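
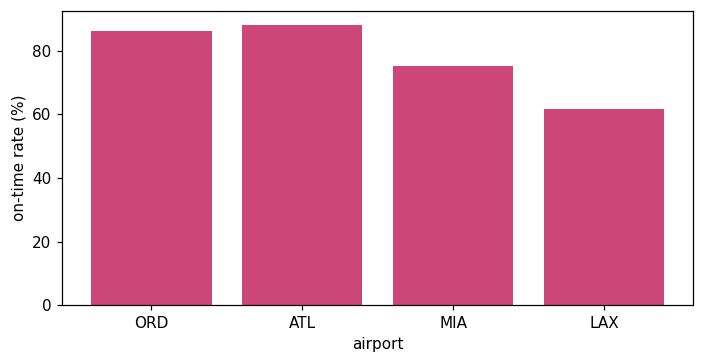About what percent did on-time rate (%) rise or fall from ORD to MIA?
≈ -11.1%

ORD ≈ 90, MIA ≈ 80; (80 − 90) / 90 ≈ -11.1%.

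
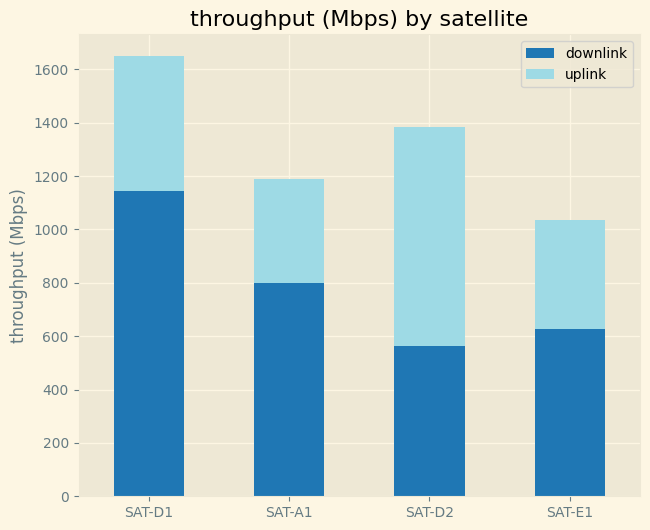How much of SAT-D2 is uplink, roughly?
uplink top ≈ 1400, bottom ≈ 600; segment ≈ 800.

≈ 800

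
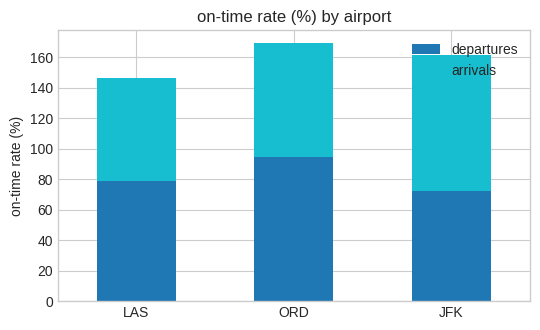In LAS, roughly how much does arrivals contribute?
arrivals top ≈ 140, bottom ≈ 80; segment ≈ 60.

≈ 60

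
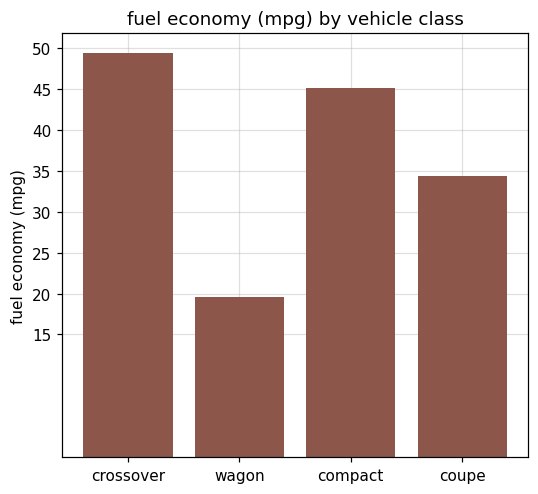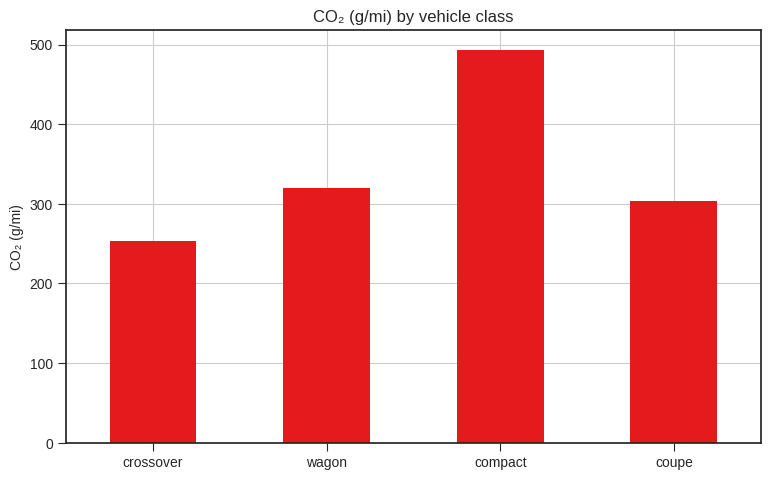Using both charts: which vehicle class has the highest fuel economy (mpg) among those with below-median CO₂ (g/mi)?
Chart 2 median CO₂ (g/mi) ≈ 300; below-median vehicle classes: crossover, coupe. Among those, crossover has the highest fuel economy (mpg) (≈ 50).

crossover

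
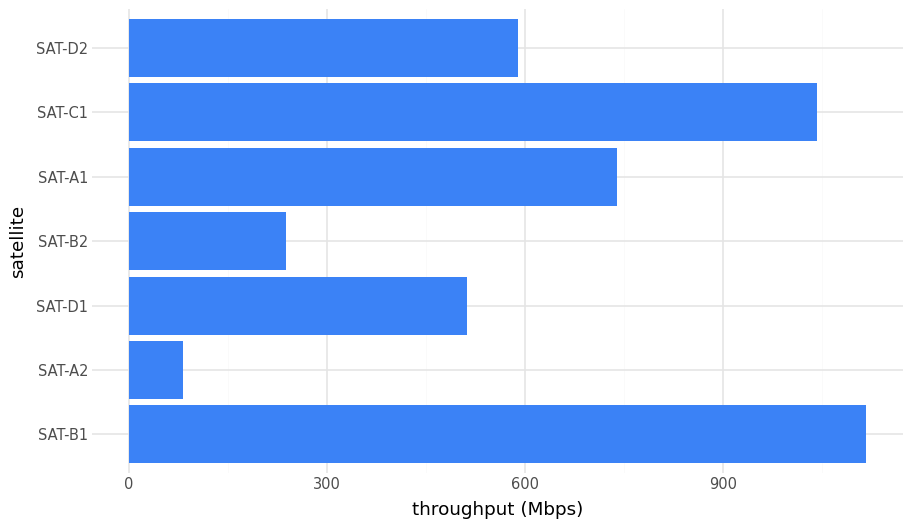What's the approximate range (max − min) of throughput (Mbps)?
Max SAT-B1 ≈ 1100, min SAT-A2 ≈ 100; range ≈ 1000.

≈ 1000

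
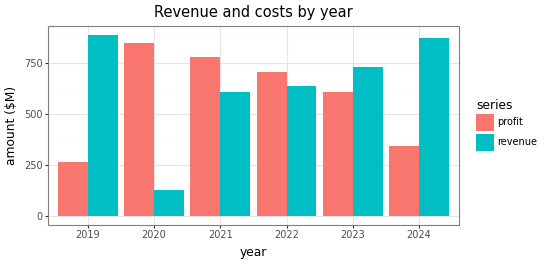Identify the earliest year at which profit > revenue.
2019: profit ≈ 300 vs revenue ≈ 900 (not yet); 2020: profit ≈ 900 vs revenue ≈ 100 (first crossover).

2020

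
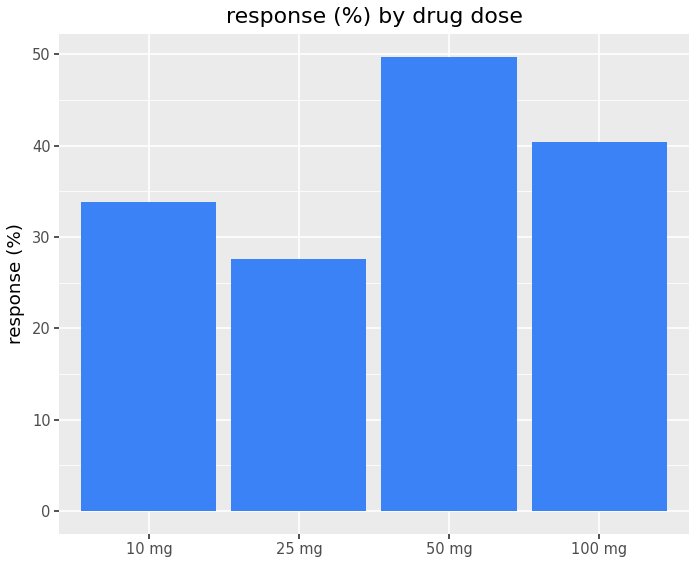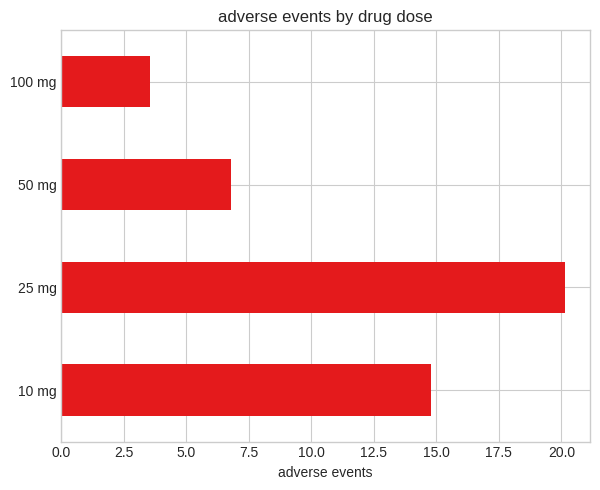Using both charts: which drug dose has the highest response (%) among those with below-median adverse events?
Chart 2 median adverse events ≈ 10; below-median drug doses: 50 mg, 100 mg. Among those, 50 mg has the highest response (%) (≈ 50).

50 mg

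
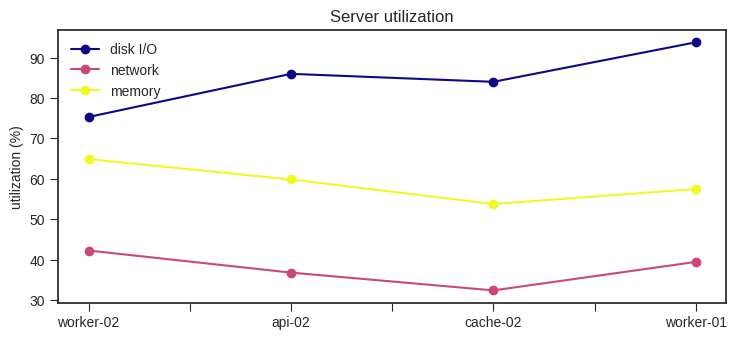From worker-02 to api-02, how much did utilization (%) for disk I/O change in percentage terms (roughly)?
worker-02 ≈ 80, api-02 ≈ 90; (90 − 80) / 80 ≈ +12.5%.

≈ +12.5%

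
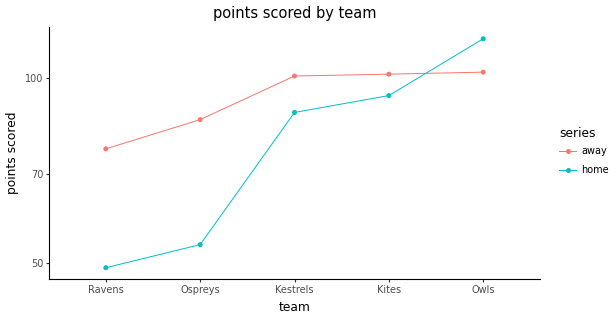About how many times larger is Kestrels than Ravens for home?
Kestrels ≈ 90, Ravens ≈ 50; 90/50 ≈ 1.8.

≈ 1.8×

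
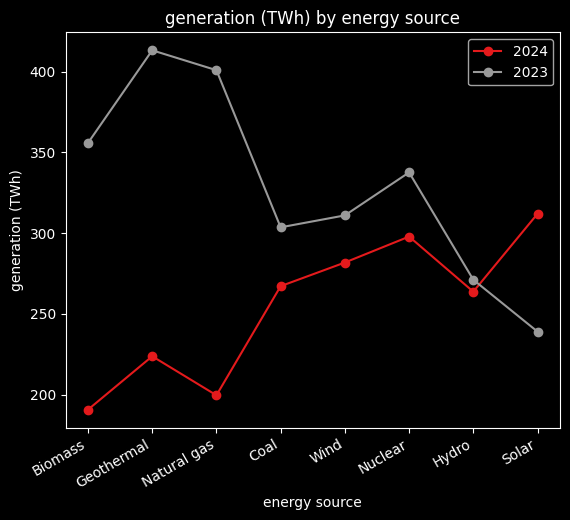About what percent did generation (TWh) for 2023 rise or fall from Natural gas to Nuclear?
Natural gas ≈ 400, Nuclear ≈ 340; (340 − 400) / 400 ≈ -15%.

≈ -15%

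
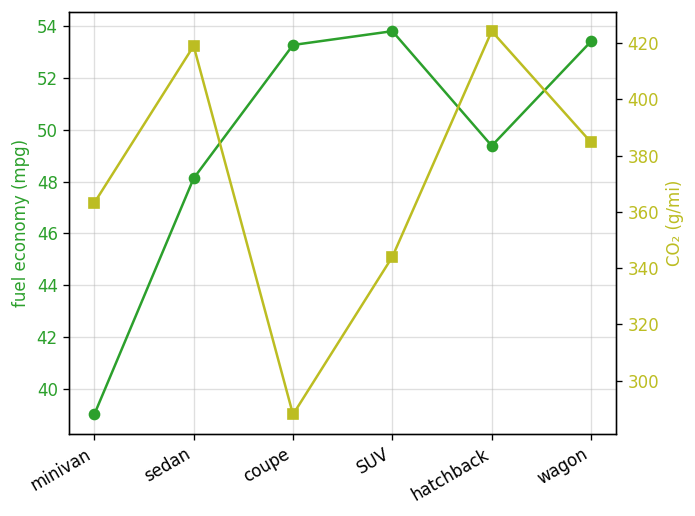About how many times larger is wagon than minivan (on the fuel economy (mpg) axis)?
wagon ≈ 54, minivan ≈ 38; 54/38 ≈ 1.42.

≈ 1.42×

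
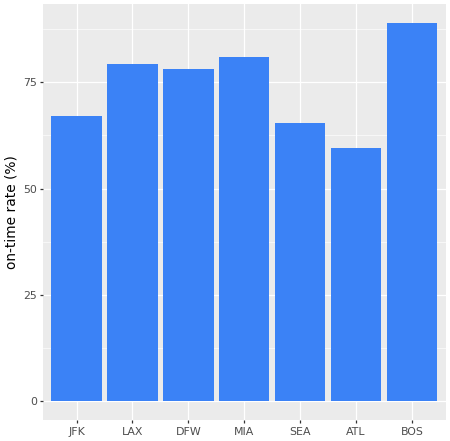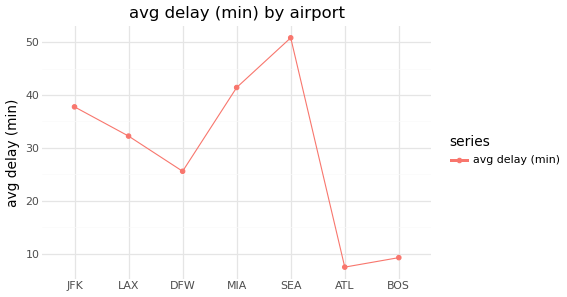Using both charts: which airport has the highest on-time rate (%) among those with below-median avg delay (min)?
Chart 2 median avg delay (min) ≈ 30; below-median airports: DFW, ATL, BOS. Among those, BOS has the highest on-time rate (%) (≈ 90).

BOS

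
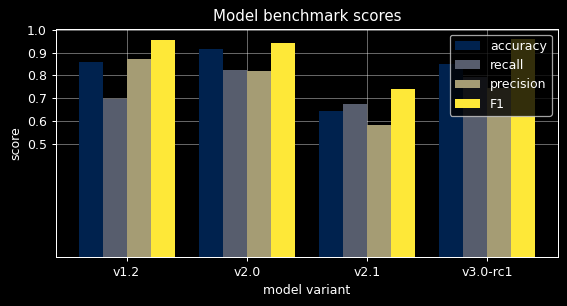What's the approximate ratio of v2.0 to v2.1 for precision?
v2.0 ≈ 0.8, v2.1 ≈ 0.6; 0.8/0.6 ≈ 1.33.

≈ 1.33×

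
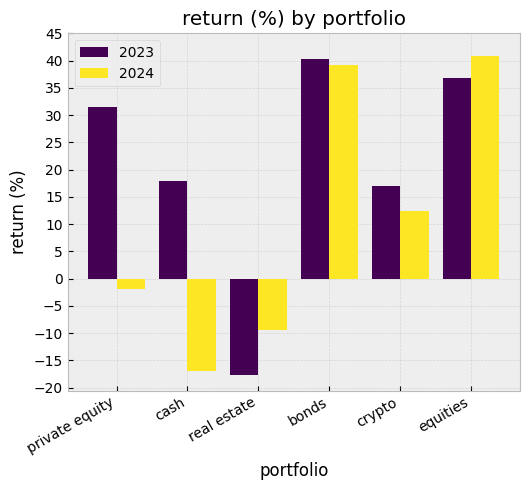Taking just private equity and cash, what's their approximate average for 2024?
≈ -8

(0 + -15) / 2 ≈ -8.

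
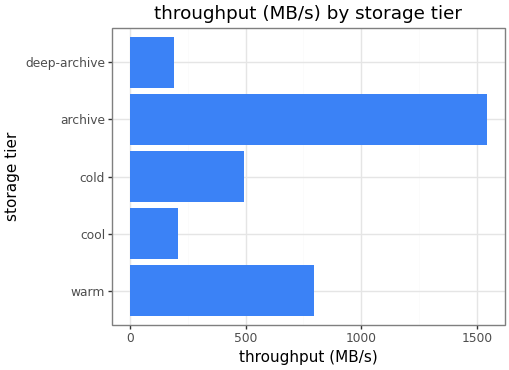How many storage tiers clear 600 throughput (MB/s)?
2

Above 600: warm, archive.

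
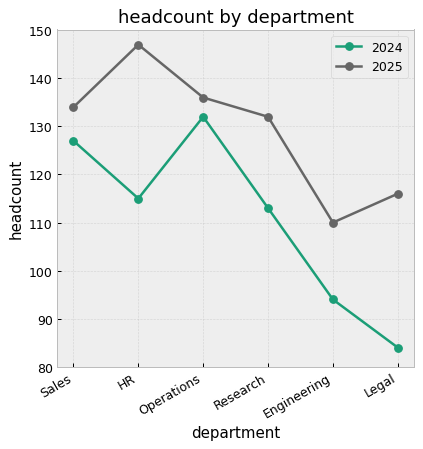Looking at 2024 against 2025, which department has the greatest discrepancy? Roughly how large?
Legal, ≈ 40

Legal: 2024 ≈ 80, 2025 ≈ 120 → gap ≈ 40. Next-largest (HR) is only ≈ 30.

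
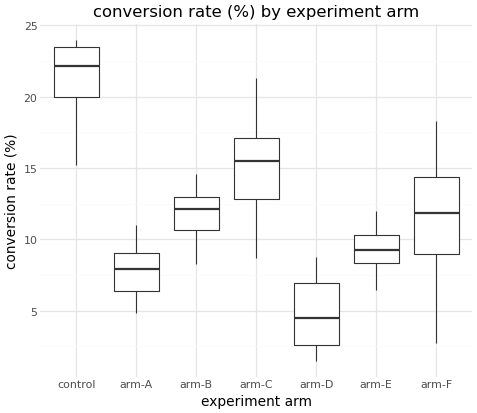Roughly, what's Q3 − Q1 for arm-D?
≈ 4

Q3 ≈ 6, Q1 ≈ 2; IQR ≈ 4.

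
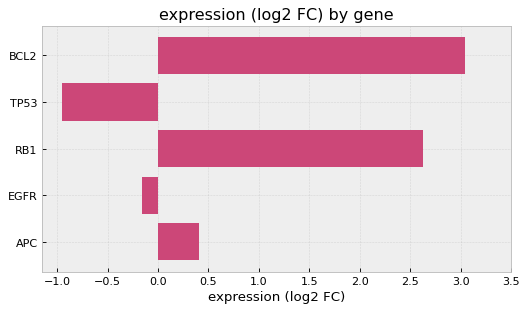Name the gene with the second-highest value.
RB1

Top 3: BCL2 ≈ 3.0, RB1 ≈ 2.5, APC ≈ 0.5.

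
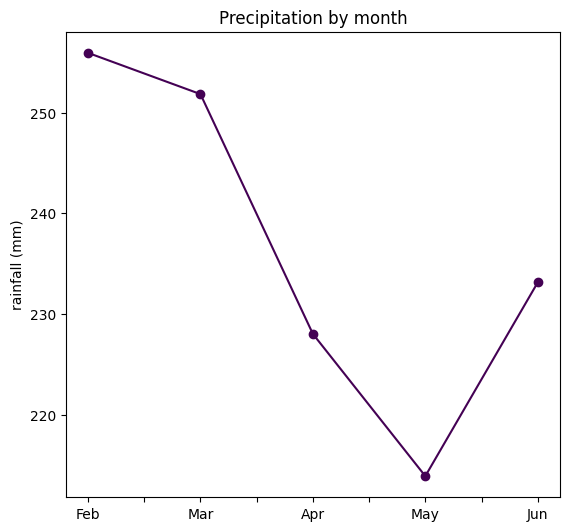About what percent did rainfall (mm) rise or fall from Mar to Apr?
Mar ≈ 250, Apr ≈ 230; (230 − 250) / 250 ≈ -8%.

≈ -8%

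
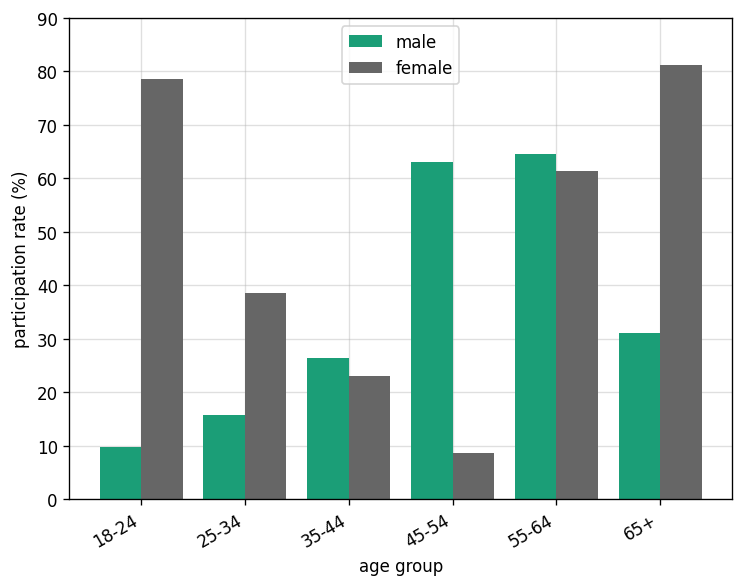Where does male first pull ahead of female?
35-44

25-34: male ≈ 20 vs female ≈ 40 (not yet); 35-44: male ≈ 30 vs female ≈ 20 (first crossover).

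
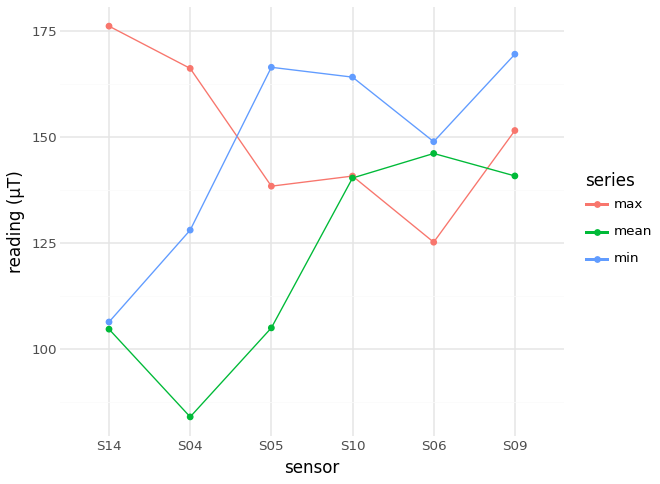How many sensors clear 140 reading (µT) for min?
4

Above 140: S05, S10, S06, S09.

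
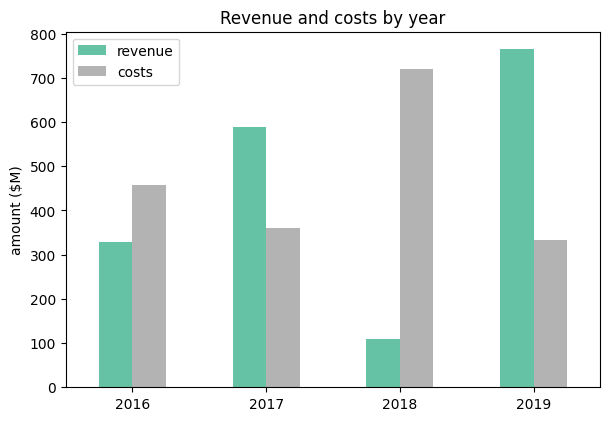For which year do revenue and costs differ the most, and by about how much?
2018: revenue ≈ 100, costs ≈ 700 → gap ≈ 600. Next-largest (2019) is only ≈ 500.

2018, ≈ 600 $M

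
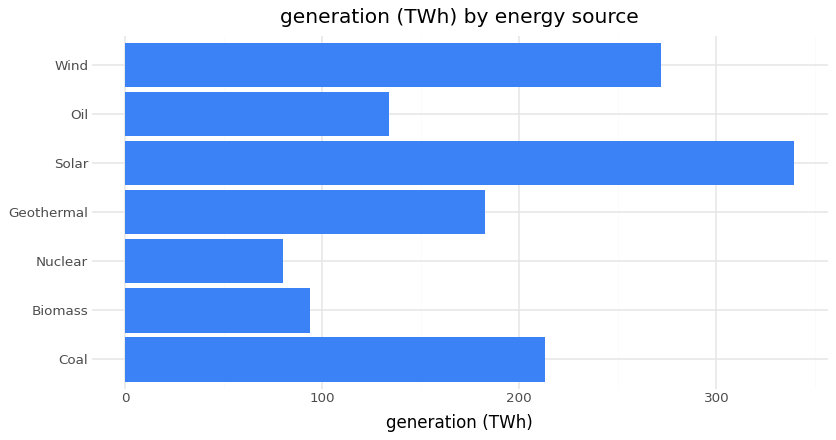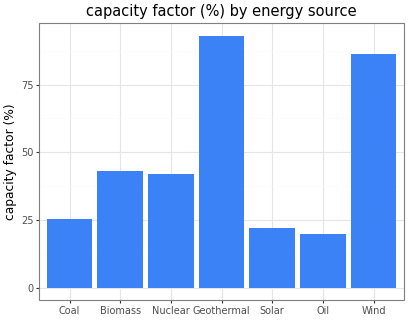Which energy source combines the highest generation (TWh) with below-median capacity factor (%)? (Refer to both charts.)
Chart 2 median capacity factor (%) ≈ 40; below-median energy sources: Coal, Solar, Oil. Among those, Solar has the highest generation (TWh) (≈ 350).

Solar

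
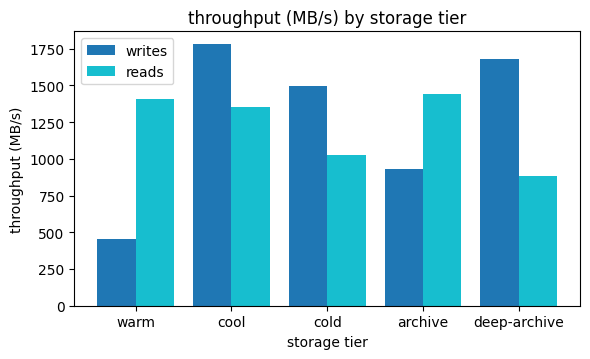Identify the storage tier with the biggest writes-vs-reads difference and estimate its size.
warm, ≈ 1000 MB/s

warm: writes ≈ 400, reads ≈ 1400 → gap ≈ 1000. Next-largest (deep-archive) is only ≈ 800.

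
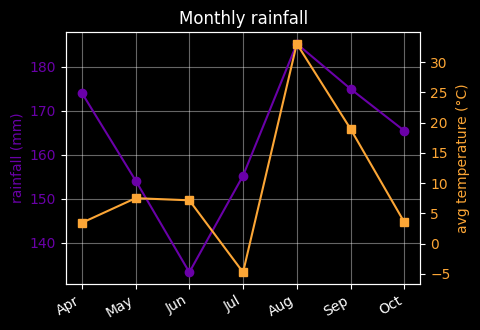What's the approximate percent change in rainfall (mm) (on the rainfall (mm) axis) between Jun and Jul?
≈ +14.8%

Jun ≈ 135, Jul ≈ 155; (155 − 135) / 135 ≈ +14.8%.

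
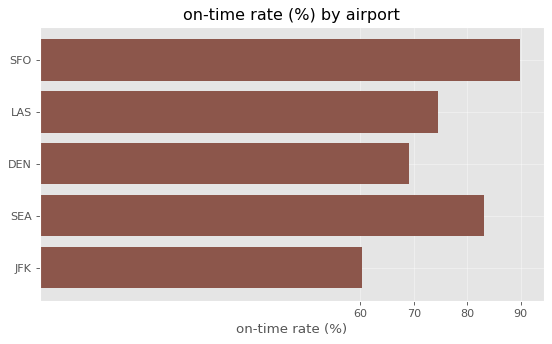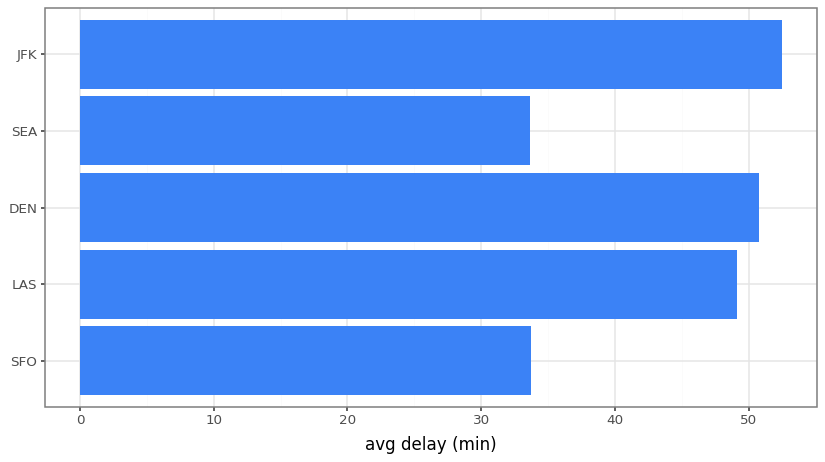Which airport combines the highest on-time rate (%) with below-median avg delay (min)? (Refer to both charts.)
SFO

Chart 2 median avg delay (min) ≈ 50; below-median airports: SFO, SEA. Among those, SFO has the highest on-time rate (%) (≈ 90).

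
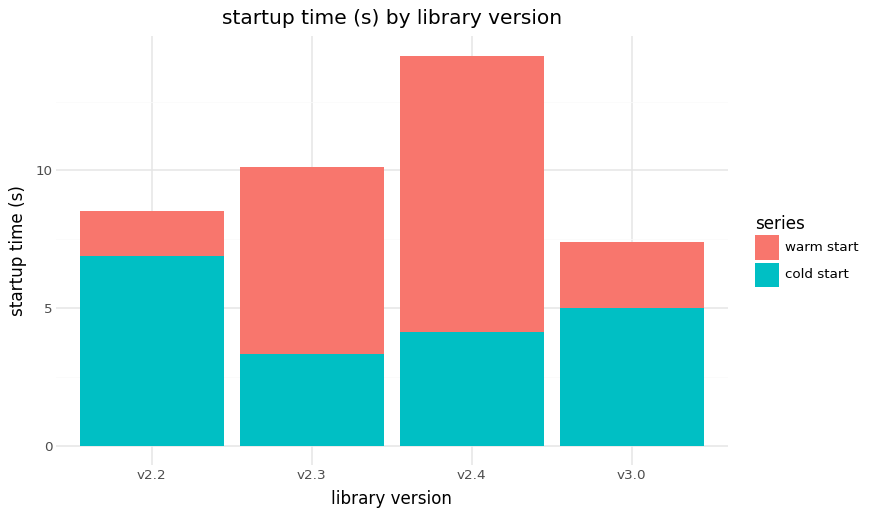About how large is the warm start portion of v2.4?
warm start top ≈ 14, bottom ≈ 4; segment ≈ 10.

≈ 10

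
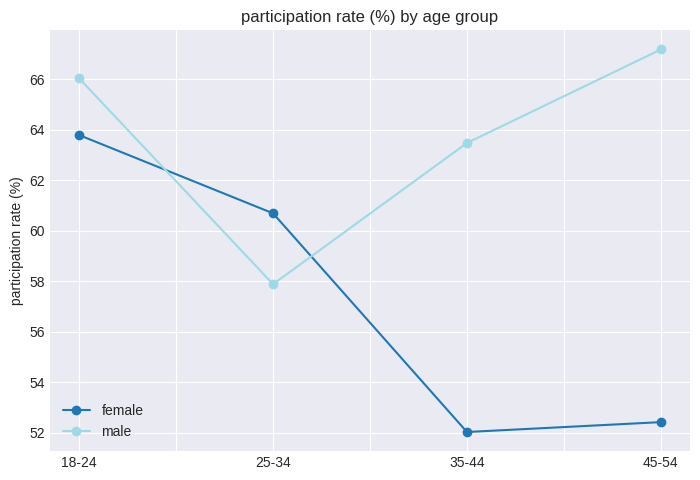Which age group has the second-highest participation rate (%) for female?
25-34

Top 3 for female: 18-24 ≈ 64, 25-34 ≈ 60, 45-54 ≈ 52.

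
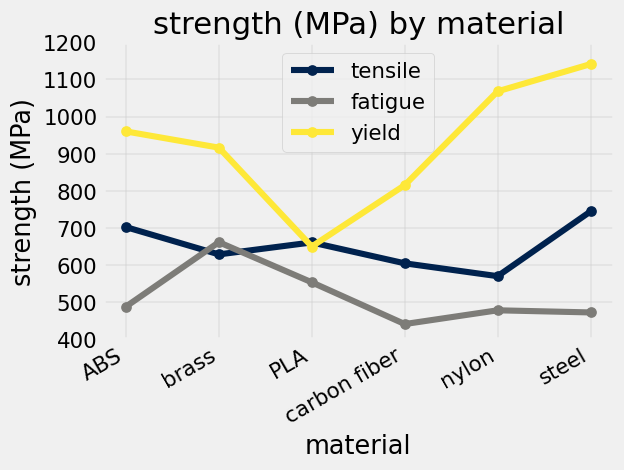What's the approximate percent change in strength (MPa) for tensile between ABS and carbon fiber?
ABS ≈ 700, carbon fiber ≈ 600; (600 − 700) / 700 ≈ -14.3%.

≈ -14.3%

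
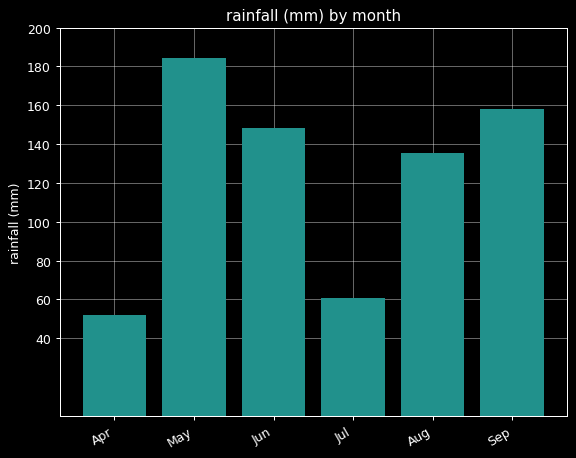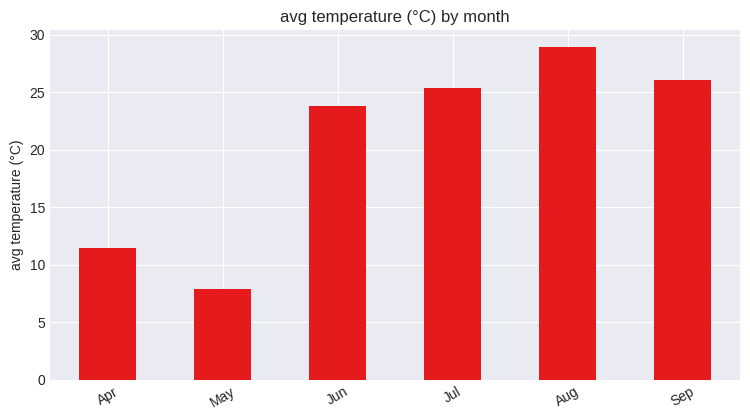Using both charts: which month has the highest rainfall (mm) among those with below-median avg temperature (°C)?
May

Chart 2 median avg temperature (°C) ≈ 25; below-median months: Apr, May, Jun. Among those, May has the highest rainfall (mm) (≈ 180).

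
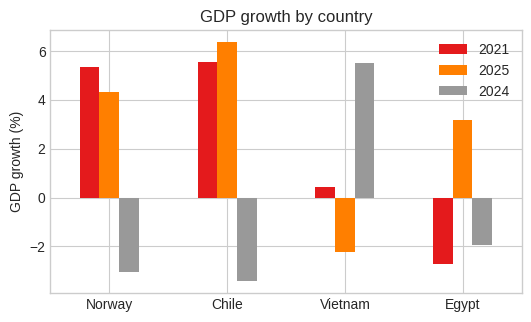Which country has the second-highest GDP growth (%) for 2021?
Top 3 for 2021: Chile ≈ 6, Norway ≈ 5, Vietnam ≈ 0.

Norway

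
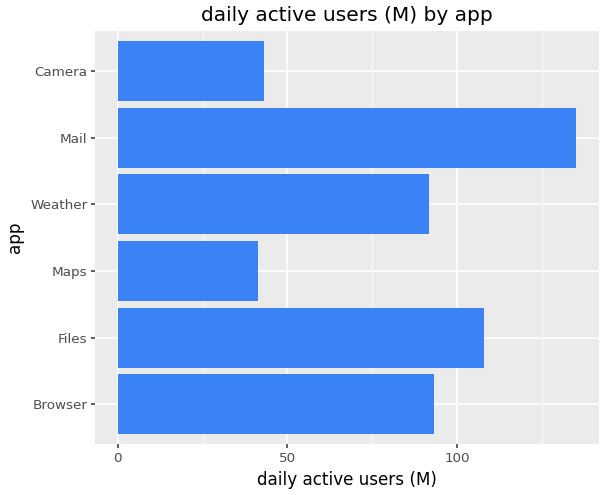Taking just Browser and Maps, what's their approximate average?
≈ 70

(100 + 40) / 2 ≈ 70.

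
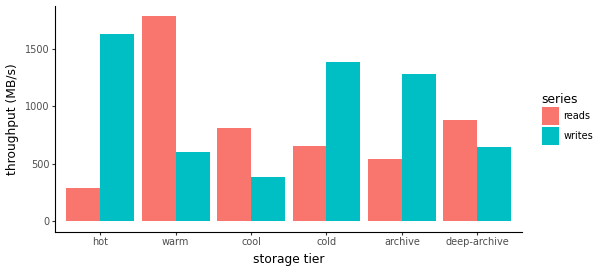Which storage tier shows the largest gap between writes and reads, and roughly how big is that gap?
hot: writes ≈ 1600, reads ≈ 200 → gap ≈ 1400. Next-largest (warm) is only ≈ 1200.

hot, ≈ 1400 MB/s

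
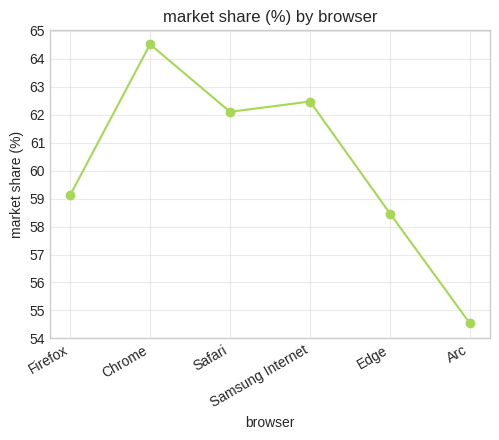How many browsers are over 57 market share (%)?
5

Above 57: Firefox, Chrome, Safari, Samsung Internet, Edge.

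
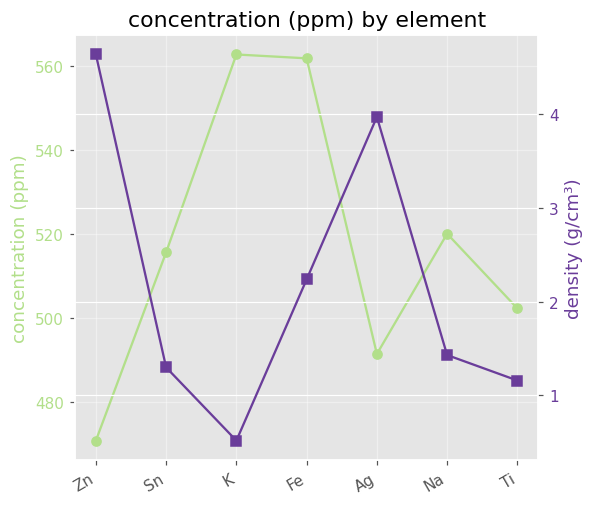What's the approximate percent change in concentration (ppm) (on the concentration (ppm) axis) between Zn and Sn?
Zn ≈ 470, Sn ≈ 520; (520 − 470) / 470 ≈ +10.6%.

≈ +10.6%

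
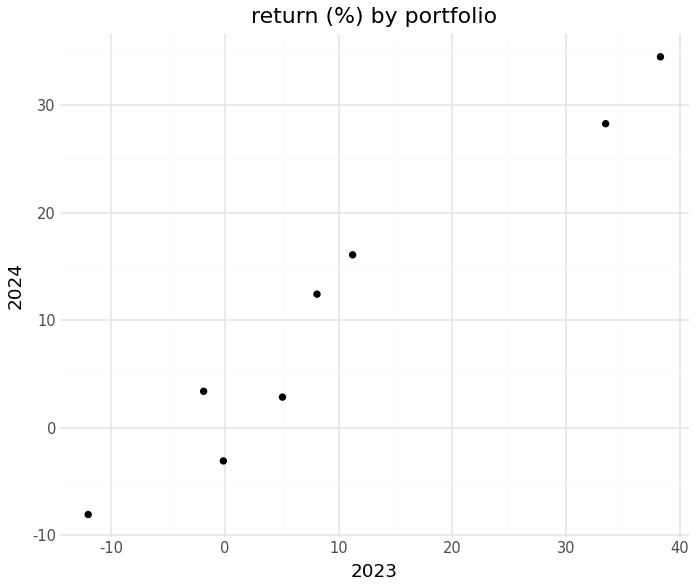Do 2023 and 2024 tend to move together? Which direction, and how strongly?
positive, strong

Points are positively correlated; strong (|r| ≈ 1.0).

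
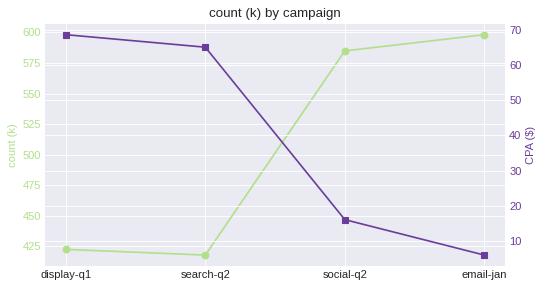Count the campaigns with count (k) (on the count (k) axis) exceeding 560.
Above 560: social-q2, email-jan.

2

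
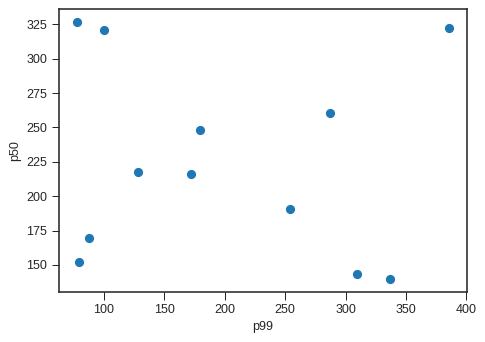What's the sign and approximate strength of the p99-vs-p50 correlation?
no clear correlation

Points are roughly uncorrelated; weak (|r| ≈ 0.1).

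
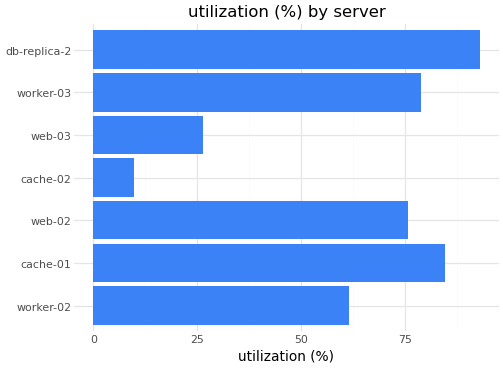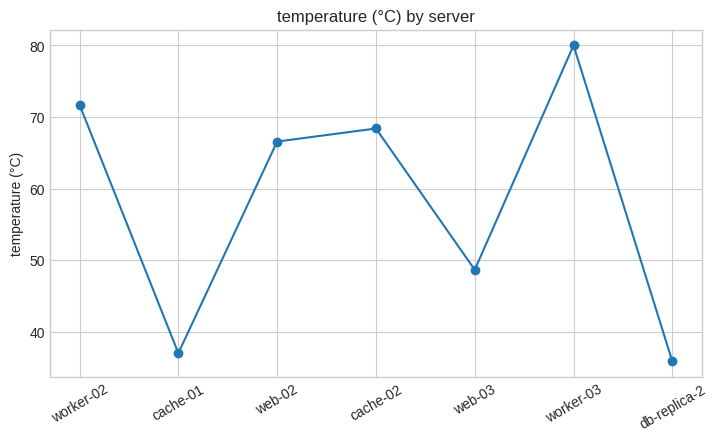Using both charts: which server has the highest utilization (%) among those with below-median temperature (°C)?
db-replica-2

Chart 2 median temperature (°C) ≈ 70; below-median servers: cache-01, web-03, db-replica-2. Among those, db-replica-2 has the highest utilization (%) (≈ 90).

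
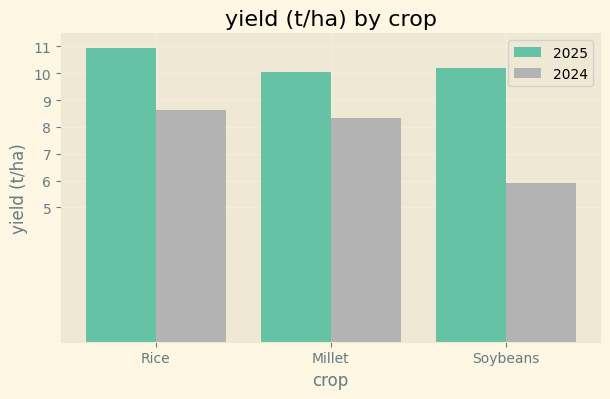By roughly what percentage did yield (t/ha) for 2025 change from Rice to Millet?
≈ -9.1%

Rice ≈ 11, Millet ≈ 10; (10 − 11) / 11 ≈ -9.1%.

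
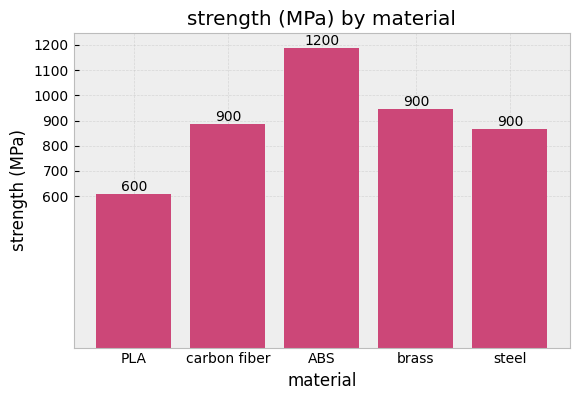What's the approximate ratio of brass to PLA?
brass ≈ 900, PLA ≈ 600; 900/600 ≈ 1.5.

≈ 1.5×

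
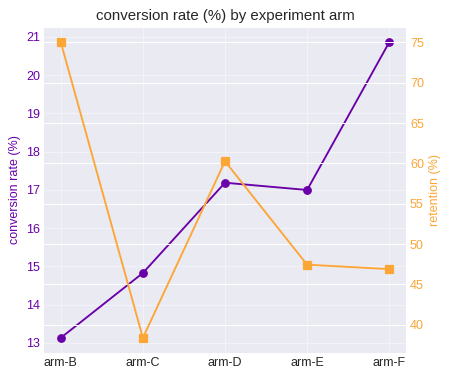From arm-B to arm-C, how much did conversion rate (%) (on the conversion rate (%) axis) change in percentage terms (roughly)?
arm-B ≈ 13, arm-C ≈ 15; (15 − 13) / 13 ≈ +15.4%.

≈ +15.4%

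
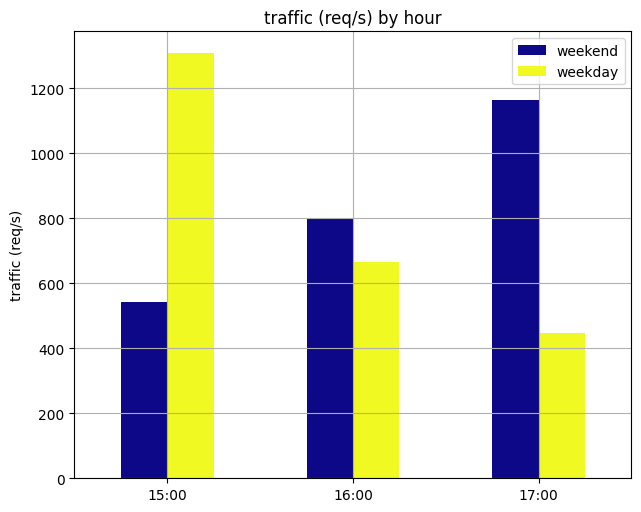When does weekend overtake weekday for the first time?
15:00: weekend ≈ 600 vs weekday ≈ 1400 (not yet); 16:00: weekend ≈ 800 vs weekday ≈ 600 (first crossover).

16:00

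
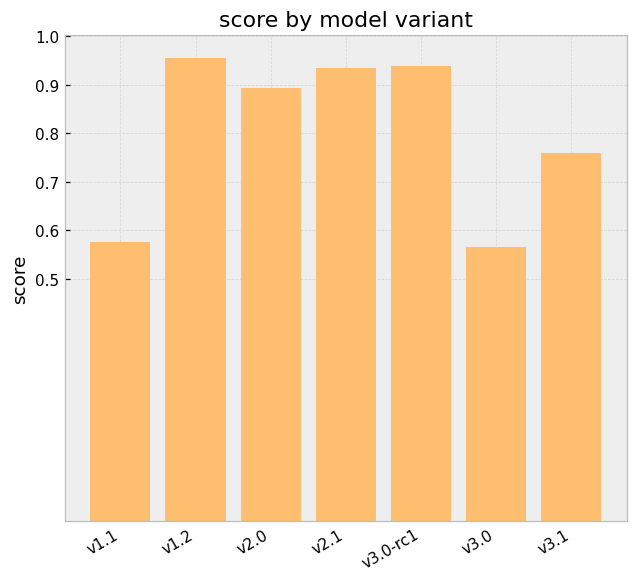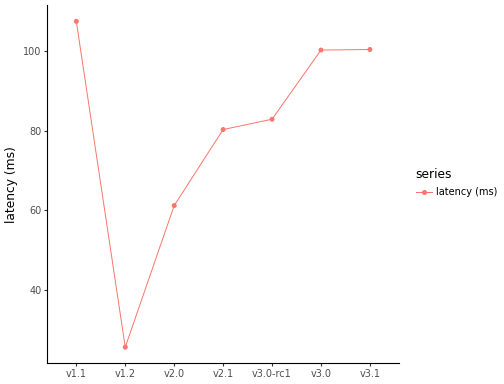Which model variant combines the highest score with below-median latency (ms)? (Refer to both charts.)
v1.2

Chart 2 median latency (ms) ≈ 80; below-median model variants: v1.2, v2.0, v2.1. Among those, v1.2 has the highest score (≈ 1).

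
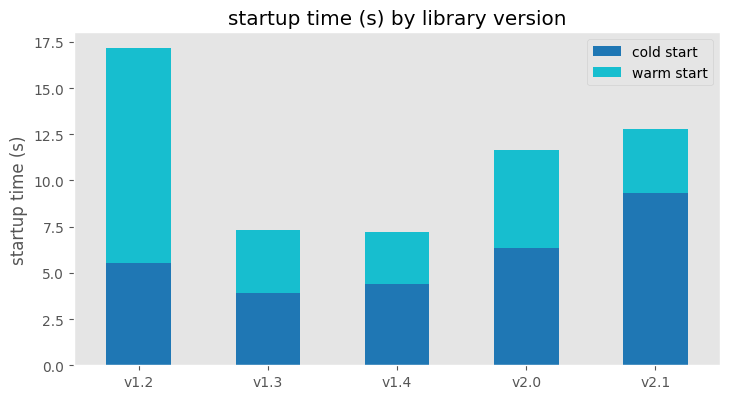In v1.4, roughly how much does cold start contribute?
cold start top ≈ 4, bottom ≈ 0; segment ≈ 4.

≈ 4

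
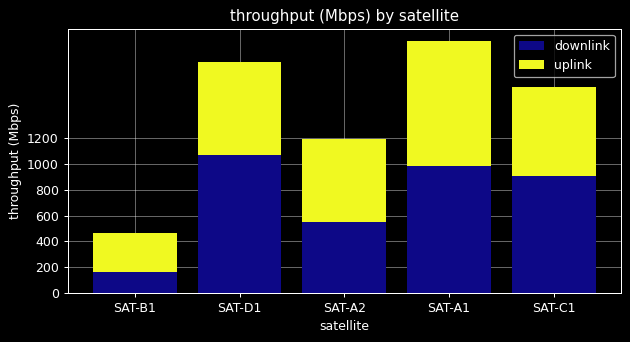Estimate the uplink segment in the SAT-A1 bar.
≈ 1000

uplink top ≈ 2000, bottom ≈ 1000; segment ≈ 1000.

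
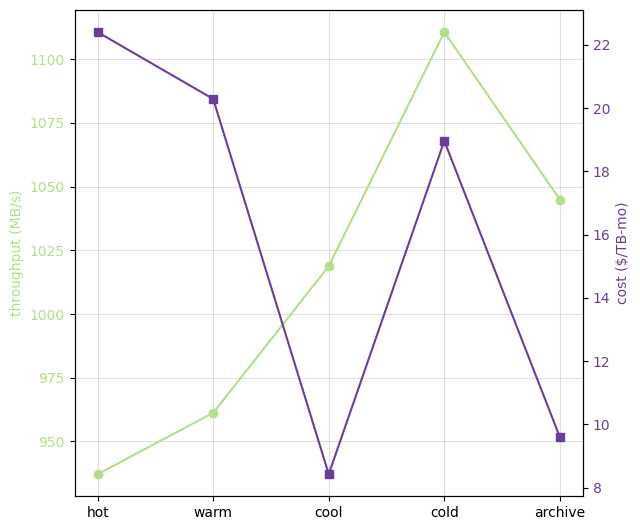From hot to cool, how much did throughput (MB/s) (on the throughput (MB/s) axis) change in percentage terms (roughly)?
≈ +8.5%

hot ≈ 940, cool ≈ 1020; (1020 − 940) / 940 ≈ +8.5%.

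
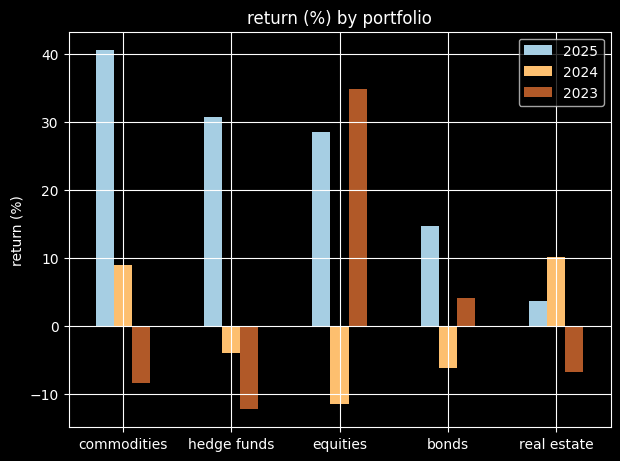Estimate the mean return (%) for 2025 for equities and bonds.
(30 + 15) / 2 ≈ 22.

≈ 22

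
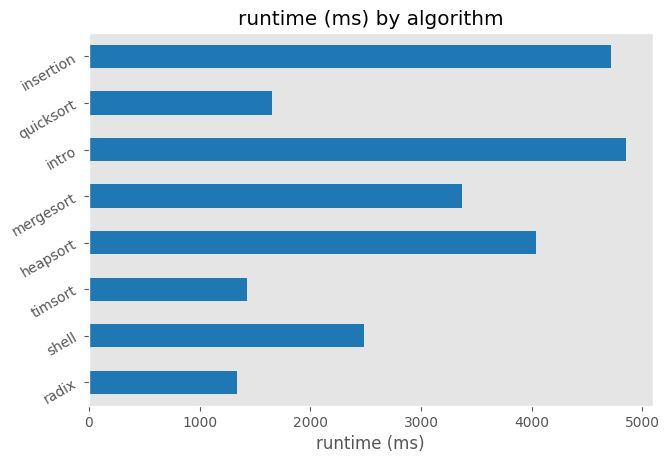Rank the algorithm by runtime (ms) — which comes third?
heapsort

Top 4: intro ≈ 5000, insertion ≈ 4500, heapsort ≈ 4000, mergesort ≈ 3500.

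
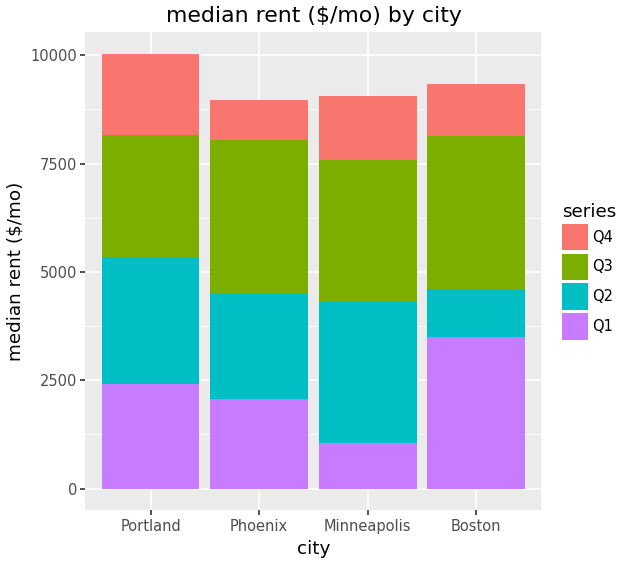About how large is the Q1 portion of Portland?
Q1 top ≈ 2000, bottom ≈ 0; segment ≈ 2000.

≈ 2000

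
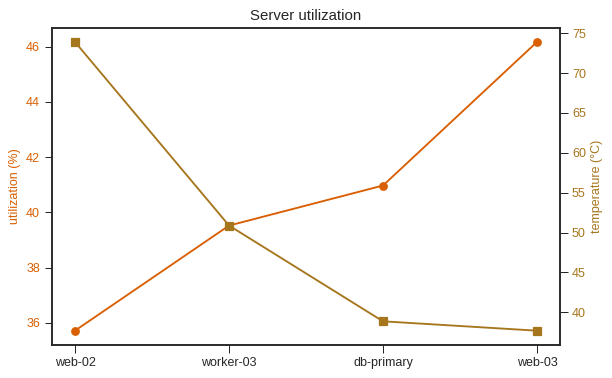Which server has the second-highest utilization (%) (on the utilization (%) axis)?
db-primary

Top 3 (on the utilization (%) axis): web-03 ≈ 46, db-primary ≈ 41, worker-03 ≈ 40.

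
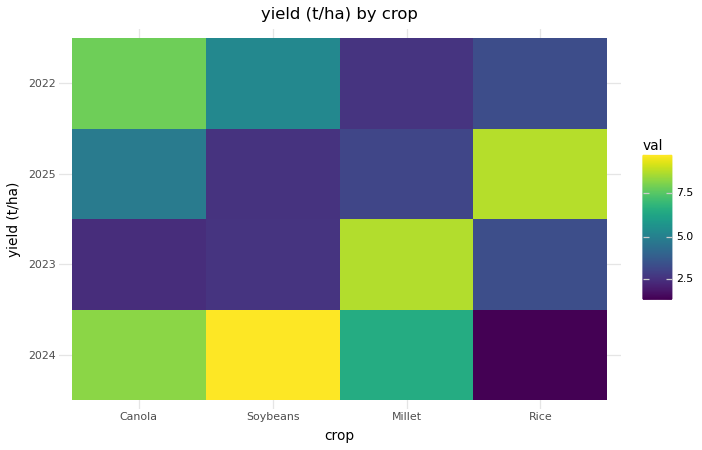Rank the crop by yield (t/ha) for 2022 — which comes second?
Top 3 for 2022: Canola ≈ 8, Soybeans ≈ 5, Rice ≈ 3.

Soybeans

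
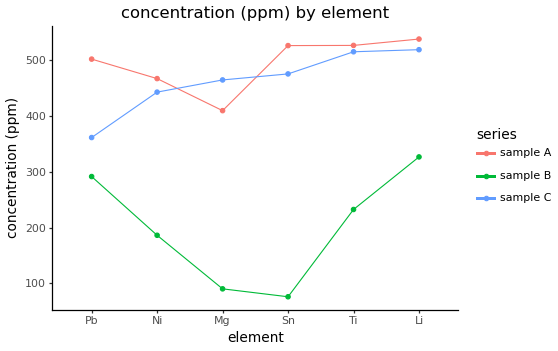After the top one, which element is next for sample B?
Top 3 for sample B: Li ≈ 350, Pb ≈ 300, Ti ≈ 250.

Pb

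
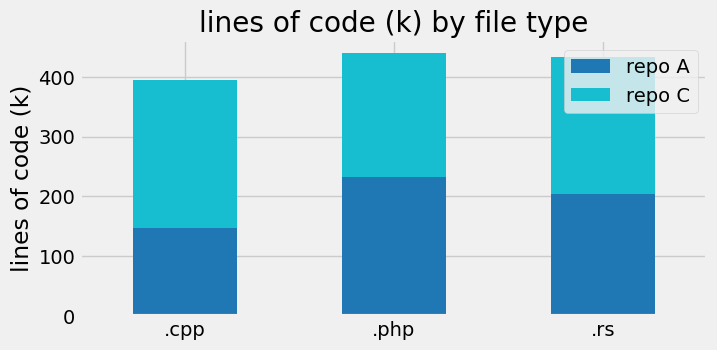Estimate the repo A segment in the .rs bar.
≈ 200

repo A top ≈ 200, bottom ≈ 0; segment ≈ 200.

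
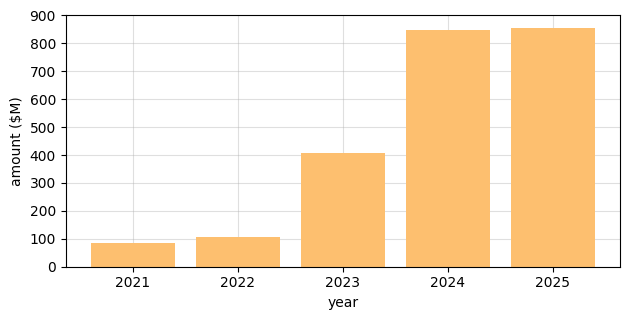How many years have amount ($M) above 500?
2

Above 500: 2024, 2025.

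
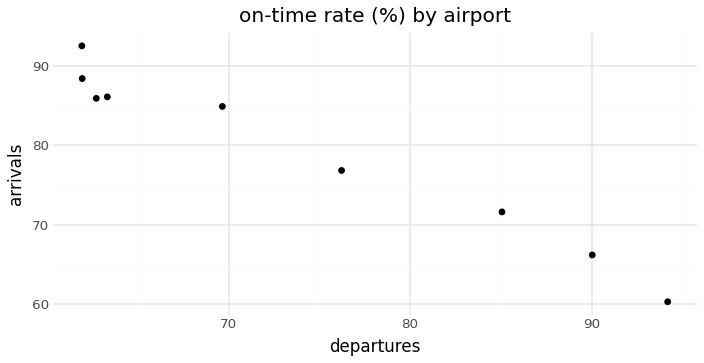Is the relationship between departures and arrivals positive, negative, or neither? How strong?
Points are negatively correlated; strong (|r| ≈ 1.0).

negative, strong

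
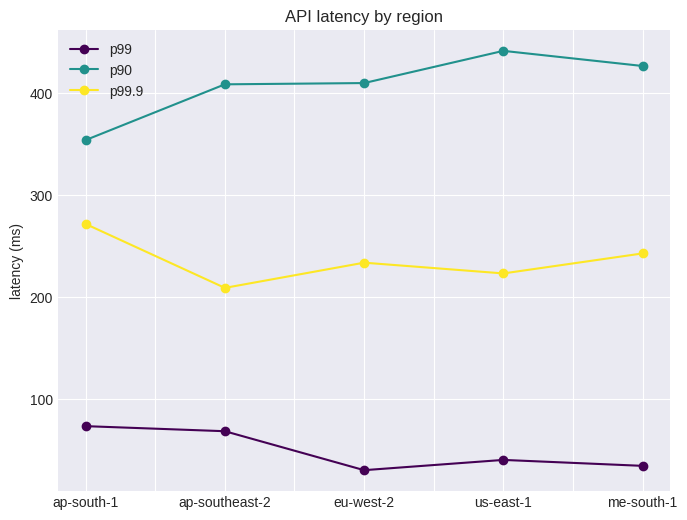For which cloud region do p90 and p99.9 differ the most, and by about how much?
us-east-1: p90 ≈ 450, p99.9 ≈ 200 → gap ≈ 250. Next-largest (ap-southeast-2) is only ≈ 200.

us-east-1, ≈ 250 ms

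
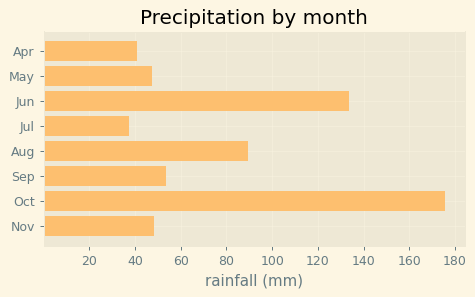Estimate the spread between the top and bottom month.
Max Oct ≈ 180, min Jul ≈ 40; range ≈ 140.

≈ 140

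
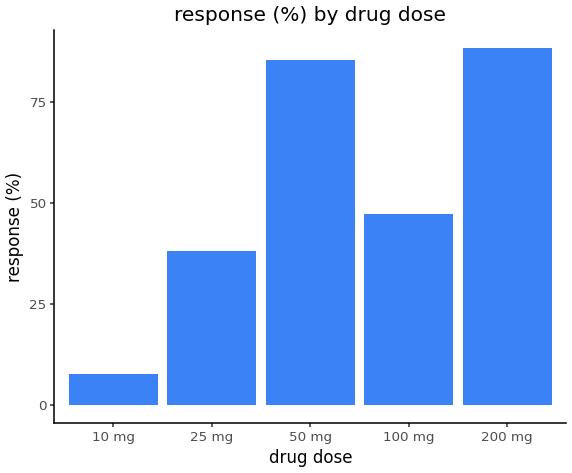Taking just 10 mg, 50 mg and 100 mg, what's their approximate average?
≈ 50

(10 + 90 + 50) / 3 ≈ 50.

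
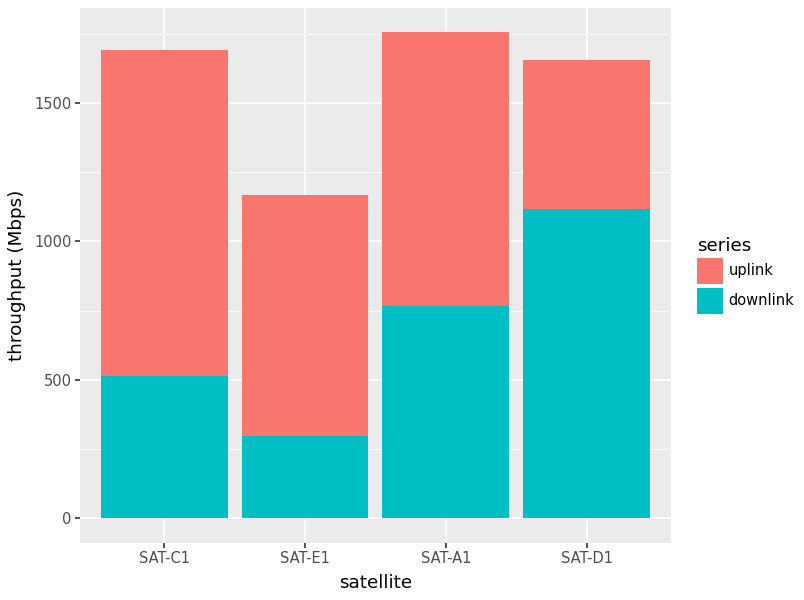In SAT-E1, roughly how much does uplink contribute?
uplink top ≈ 1200, bottom ≈ 200; segment ≈ 1000.

≈ 1000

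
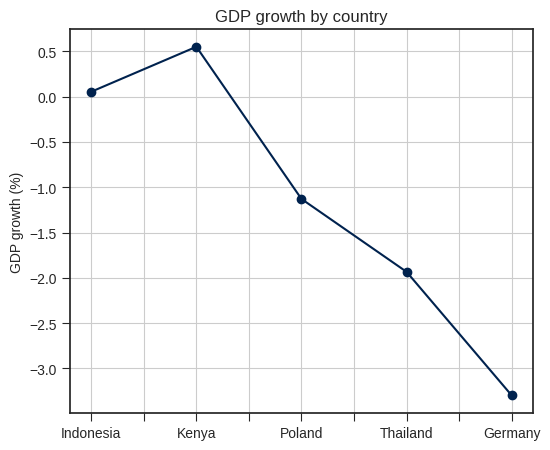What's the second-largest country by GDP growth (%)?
Indonesia

Top 3: Kenya ≈ 0.5, Indonesia ≈ 0.0, Poland ≈ -1.0.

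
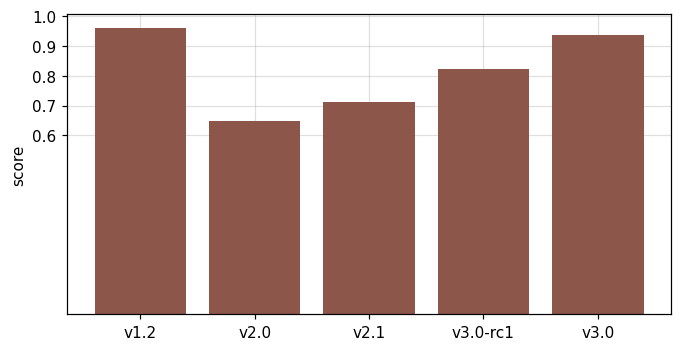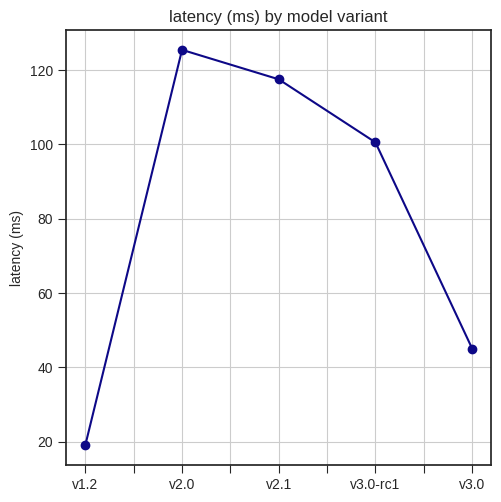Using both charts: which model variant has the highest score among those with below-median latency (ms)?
v1.2

Chart 2 median latency (ms) ≈ 100; below-median model variants: v1.2, v3.0. Among those, v1.2 has the highest score (≈ 1).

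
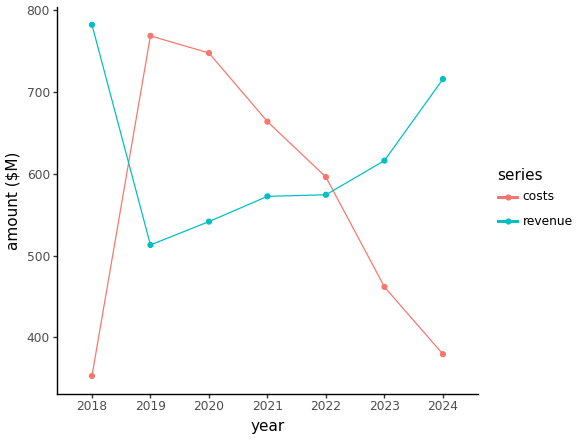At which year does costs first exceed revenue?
2019

2018: costs ≈ 350 vs revenue ≈ 800 (not yet); 2019: costs ≈ 750 vs revenue ≈ 500 (first crossover).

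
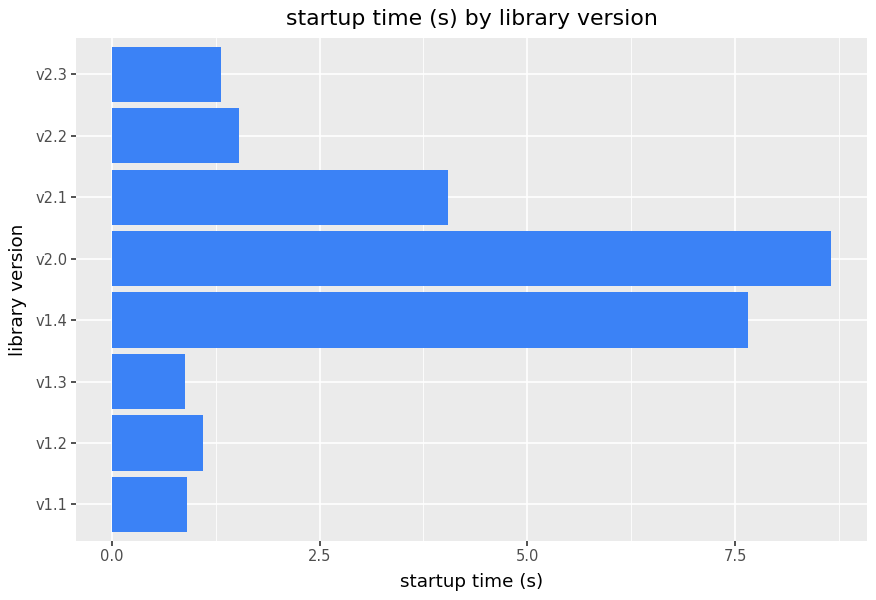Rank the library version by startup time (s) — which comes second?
Top 3: v2.0 ≈ 9, v1.4 ≈ 8, v2.1 ≈ 4.

v1.4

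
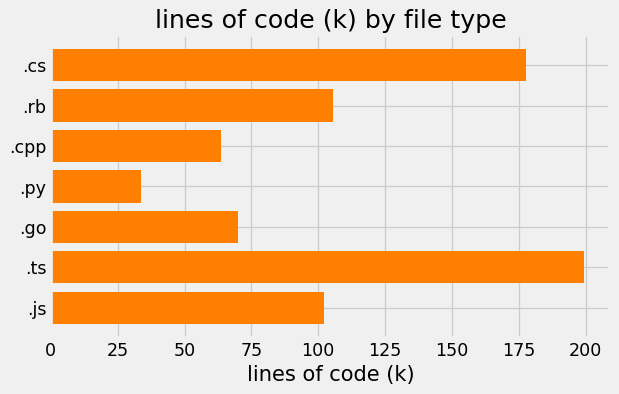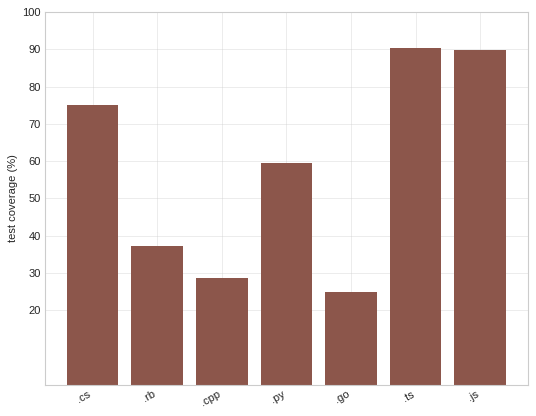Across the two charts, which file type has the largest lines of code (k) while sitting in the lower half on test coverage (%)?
Chart 2 median test coverage (%) ≈ 60; below-median file types: .rb, .cpp, .go. Among those, .rb has the highest lines of code (k) (≈ 100).

.rb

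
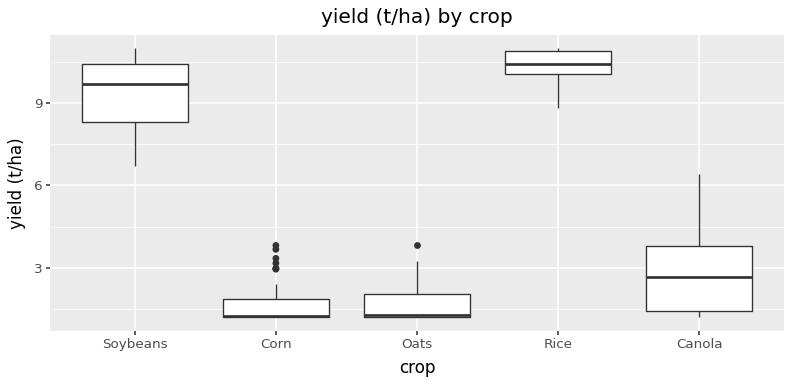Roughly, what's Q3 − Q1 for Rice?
≈ 1

Q3 ≈ 11, Q1 ≈ 10; IQR ≈ 1.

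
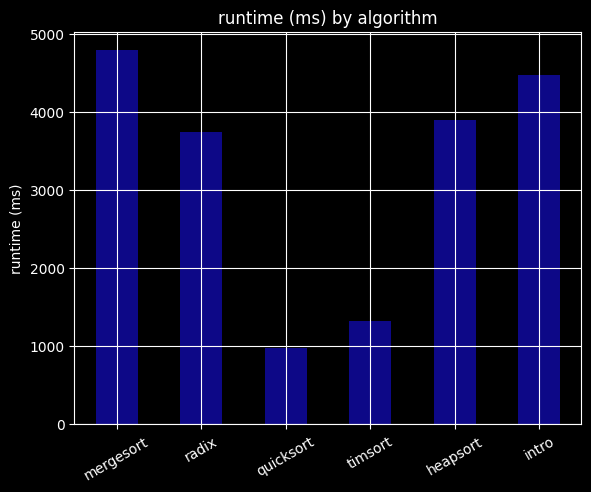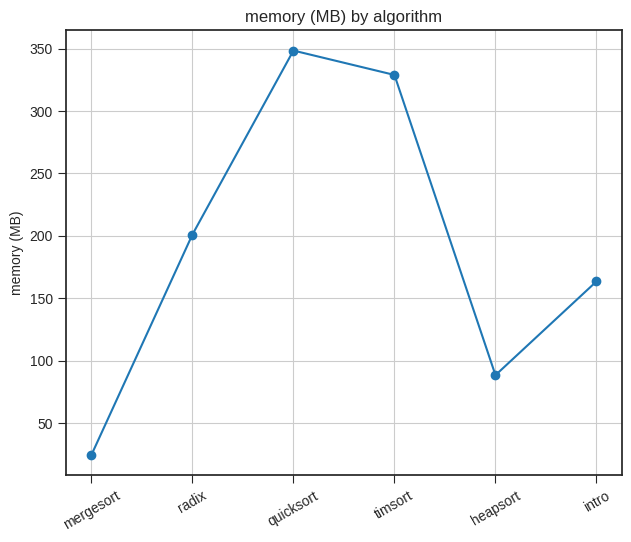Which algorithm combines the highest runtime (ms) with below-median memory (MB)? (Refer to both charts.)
mergesort

Chart 2 median memory (MB) ≈ 200; below-median algorithms: mergesort, heapsort, intro. Among those, mergesort has the highest runtime (ms) (≈ 5000).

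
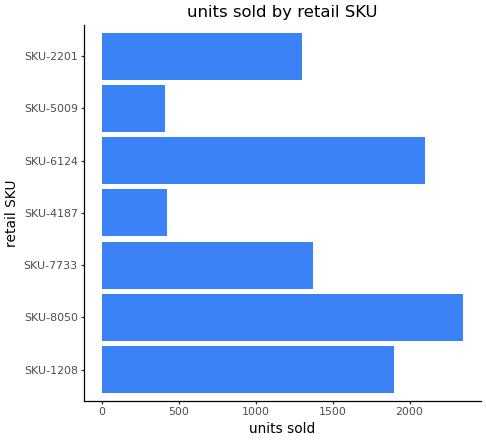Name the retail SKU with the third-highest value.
SKU-1208

Top 4: SKU-8050 ≈ 2400, SKU-6124 ≈ 2000, SKU-1208 ≈ 1800, SKU-7733 ≈ 1400.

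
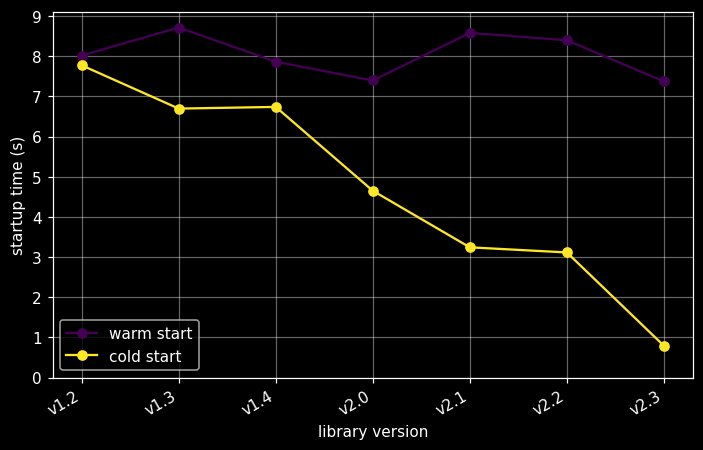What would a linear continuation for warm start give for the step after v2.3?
≈ 6

Last three: 9, 8, 7 → slope ≈ -1/step → next ≈ 6.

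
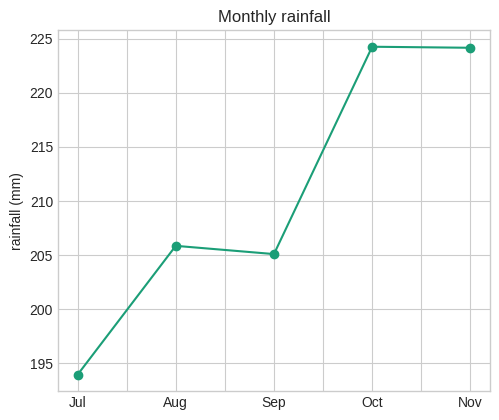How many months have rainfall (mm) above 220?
2

Above 220: Oct, Nov.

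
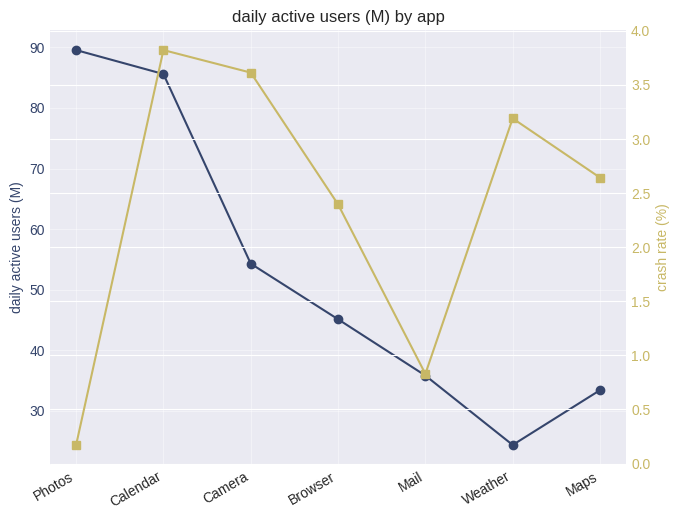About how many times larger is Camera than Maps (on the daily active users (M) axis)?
Camera ≈ 50, Maps ≈ 30; 50/30 ≈ 1.67.

≈ 1.67×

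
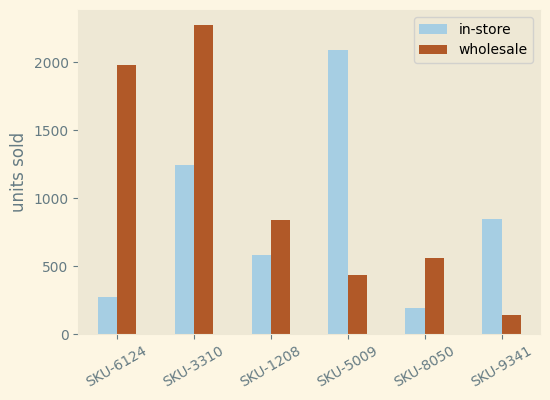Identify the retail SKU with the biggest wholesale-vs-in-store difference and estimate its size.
SKU-6124, ≈ 1800

SKU-6124: wholesale ≈ 2000, in-store ≈ 200 → gap ≈ 1800. Next-largest (SKU-5009) is only ≈ 1600.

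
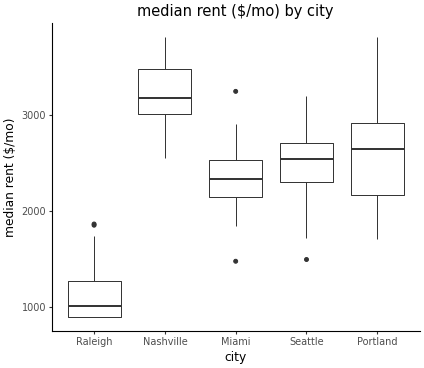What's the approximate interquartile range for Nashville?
Q3 ≈ 3400, Q1 ≈ 3000; IQR ≈ 400.

≈ 400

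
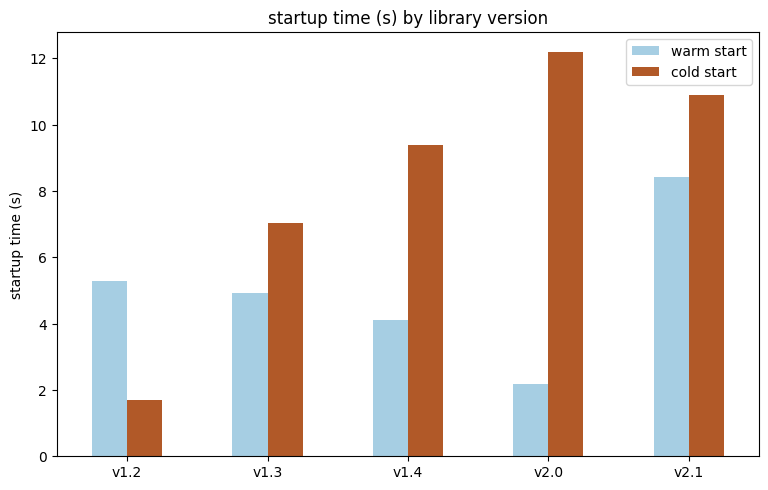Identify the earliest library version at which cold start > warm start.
v1.3

v1.2: cold start ≈ 2 vs warm start ≈ 6 (not yet); v1.3: cold start ≈ 8 vs warm start ≈ 4 (first crossover).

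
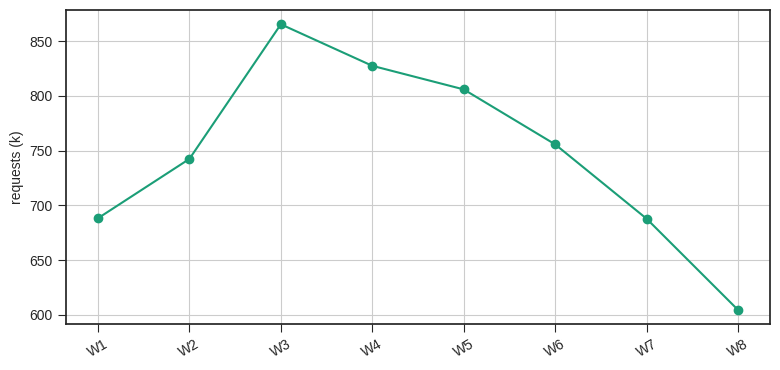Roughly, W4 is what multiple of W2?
W4 ≈ 825, W2 ≈ 750; 825/750 ≈ 1.1.

≈ 1.1×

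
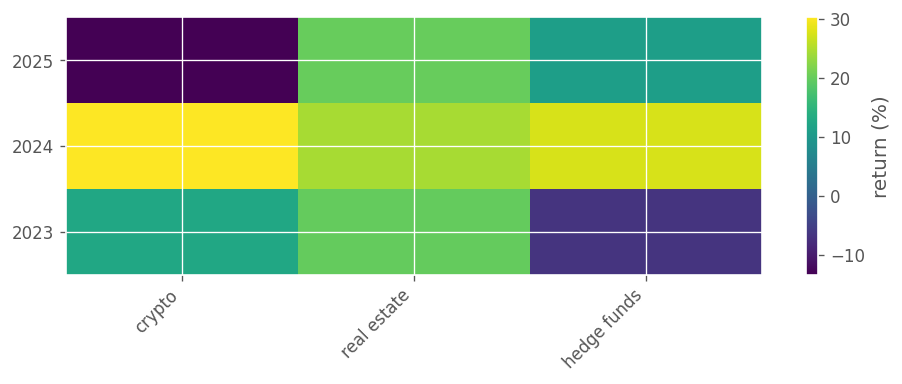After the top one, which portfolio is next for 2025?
Top 3 for 2025: real estate ≈ 20, hedge funds ≈ 10, crypto ≈ -15.

hedge funds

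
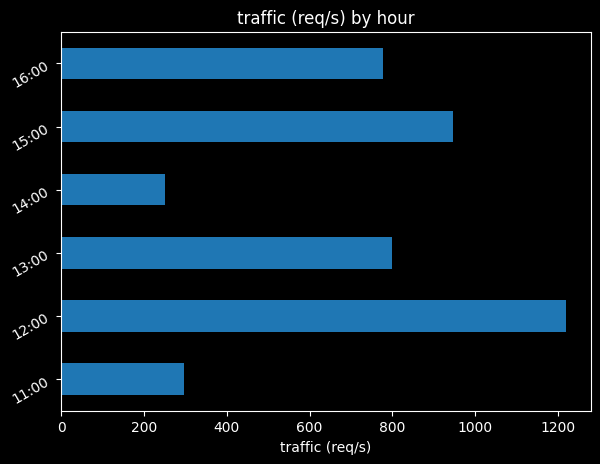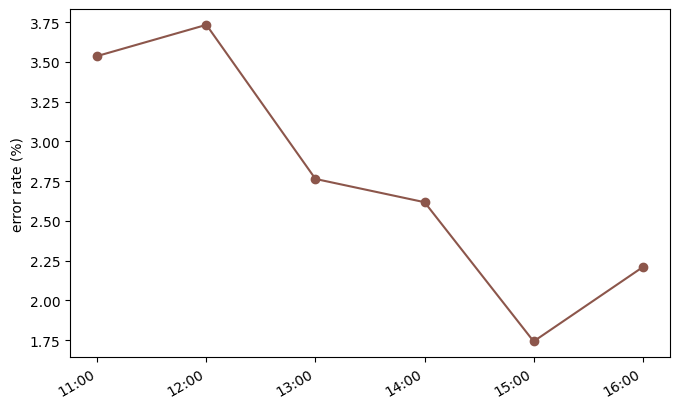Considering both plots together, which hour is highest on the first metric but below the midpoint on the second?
Chart 2 median error rate (%) ≈ 2.5; below-median hours: 14:00, 15:00, 16:00. Among those, 15:00 has the highest traffic (req/s) (≈ 1000).

15:00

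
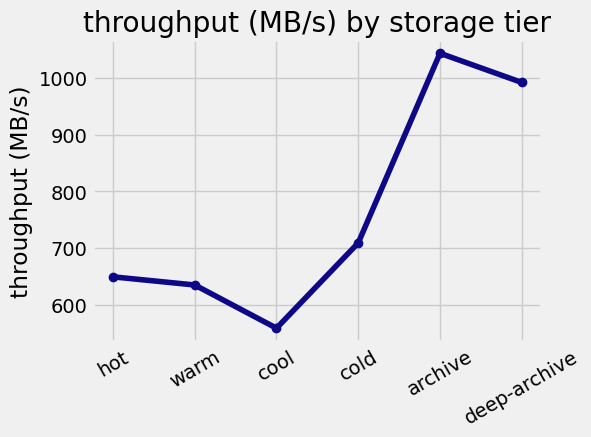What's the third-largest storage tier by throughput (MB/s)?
cold

Top 4: archive ≈ 1050, deep-archive ≈ 1000, cold ≈ 700, hot ≈ 650.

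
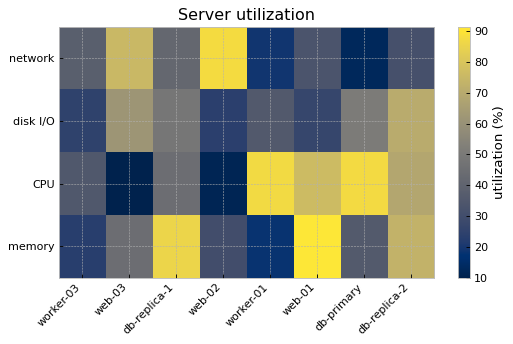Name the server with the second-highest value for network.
Top 3 for network: web-02 ≈ 90, web-03 ≈ 80, db-replica-1 ≈ 40.

web-03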